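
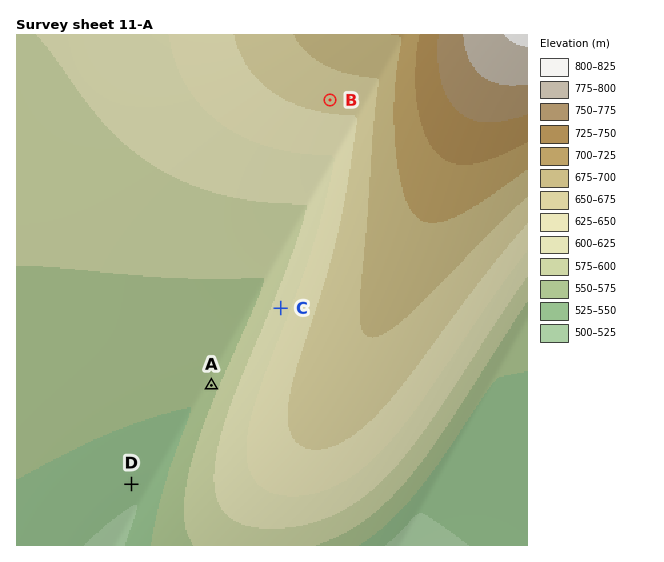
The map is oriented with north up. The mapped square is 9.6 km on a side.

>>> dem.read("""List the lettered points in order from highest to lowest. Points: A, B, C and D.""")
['B', 'C', 'A', 'D']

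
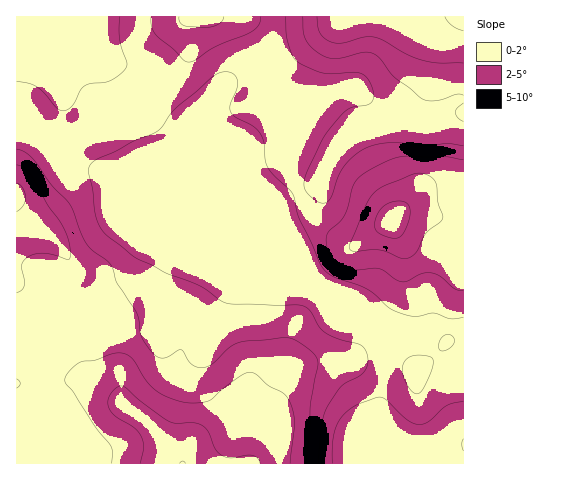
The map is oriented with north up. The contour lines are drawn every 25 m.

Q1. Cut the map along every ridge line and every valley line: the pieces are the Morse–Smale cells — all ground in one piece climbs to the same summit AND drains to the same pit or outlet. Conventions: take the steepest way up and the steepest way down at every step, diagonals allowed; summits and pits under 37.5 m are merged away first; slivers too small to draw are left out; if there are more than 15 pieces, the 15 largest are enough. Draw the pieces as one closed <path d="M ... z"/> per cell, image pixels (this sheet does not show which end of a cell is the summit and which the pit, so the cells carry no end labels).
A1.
<path d="M29 116l-13 1 1 267 26 6 20-5 20-13 21 6 12 8 7 19 23 15 36 44 4-12 11-17 28-32 11-7 13 3 29 15 0 9-9 21-17 20 212-1-1-137-19-2-12 1-19 9-15 4-9 5-4 5-7-16-10-7-40-39-5-3-13-17-16-14-184-77-48-13-12-14 0-5 4-10-11-6-9-9z"/><path d="M214 16l-19 1-4 3-3 39-7 14-14 13-27 14-46 32-14 4-17 0-8-3-5 10 0 5 17 16 25 5 18 6 184 77-42-45-39-94 0-16 24-24 7-8 9-5 14 0-1-17-8-12-10-9-10-4z"/><path d="M463 16l-19 0-8 6-1 32-4 23-5 26-6 13-16 7-42 7-26 23-15 29-21 10 10 22 15 14 18 14 13 3 36-24 5-5 8-4 12 0 34 7 13-1z"/><path d="M442 16l-95 0-52 38-14 6-14 0-1 2-2 12 5 21 7 4 19-3 6 3 5 6-1 11-14 43 0 13 8 20 22-10 15-29 26-23 42-7 16-7 6-13 5-26 4-23 1-32z"/><path d="M299 192l-18 8 0 6 21 52 21 25 5 3 40 39 10 7 7 16 4-5 9-5 15-4 19-9 32 1-1-107-12 0-34-7-12 0-8 4-5 5-36 24-8 0-23-17-15-14z"/><path d="M206 16l-131 0 7 24-1 5-20 15-4 7 0 13 5 12 1 16-9 24 9 4 17 0 14-4 46-32 27-14 14-13 7-14 3-39 4-3z"/><path d="M85 372l-22 13-20 5-27-6 1 80 165-1-33-39-26-19-4-14-7-9z"/><path d="M74 16l-58 1 0 99 18 2 9 9 11 6 9-25-1-16-5-12 0-13 4-7 20-15 1-5z"/><path d="M243 396l-13 3-13 12-26 33-6 10-2 10 68 0 11-11 14-23 2-16z"/><path d="M346 16l-132 1 24 1 13 6 15 19 1 17 9 2 19-8z"/>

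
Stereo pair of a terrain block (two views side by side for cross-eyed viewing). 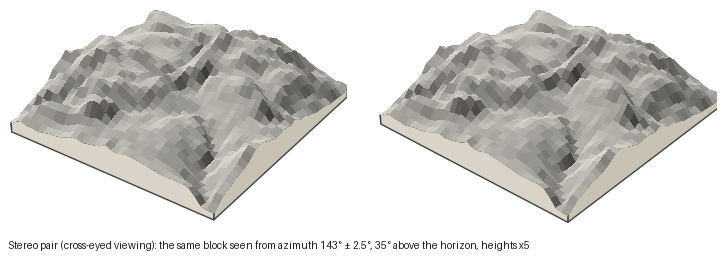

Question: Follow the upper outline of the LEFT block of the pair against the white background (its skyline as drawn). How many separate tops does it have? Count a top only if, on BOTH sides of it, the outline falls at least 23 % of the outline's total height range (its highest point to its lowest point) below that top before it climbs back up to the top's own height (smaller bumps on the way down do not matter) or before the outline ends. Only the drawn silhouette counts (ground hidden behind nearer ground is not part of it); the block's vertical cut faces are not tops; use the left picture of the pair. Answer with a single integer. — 1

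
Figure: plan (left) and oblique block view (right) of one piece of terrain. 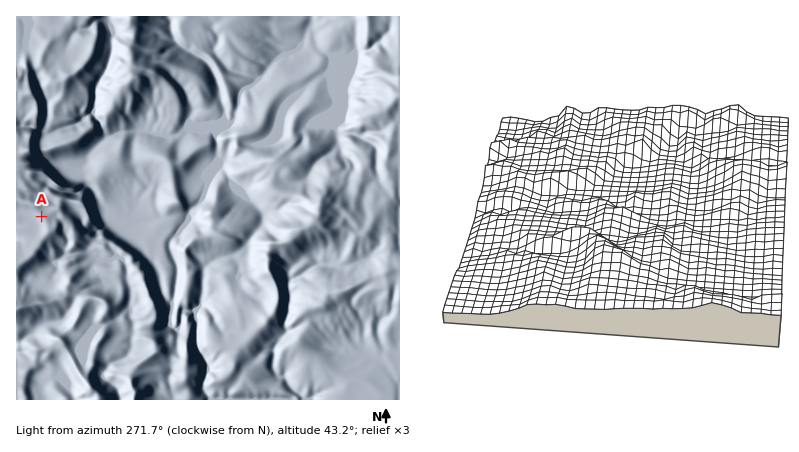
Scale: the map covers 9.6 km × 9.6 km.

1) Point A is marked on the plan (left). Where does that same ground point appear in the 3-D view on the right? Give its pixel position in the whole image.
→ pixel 635 119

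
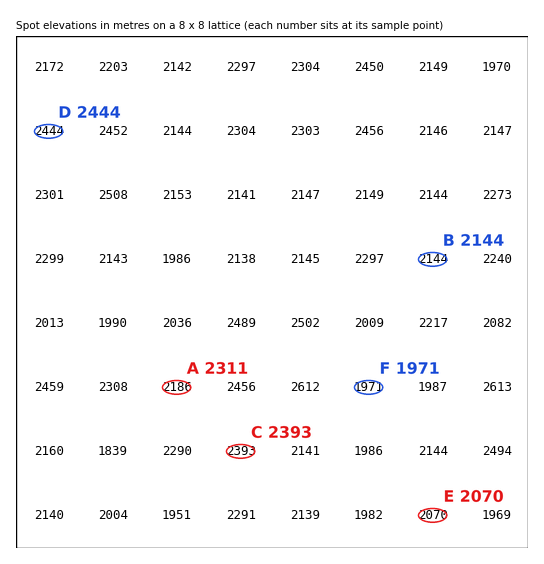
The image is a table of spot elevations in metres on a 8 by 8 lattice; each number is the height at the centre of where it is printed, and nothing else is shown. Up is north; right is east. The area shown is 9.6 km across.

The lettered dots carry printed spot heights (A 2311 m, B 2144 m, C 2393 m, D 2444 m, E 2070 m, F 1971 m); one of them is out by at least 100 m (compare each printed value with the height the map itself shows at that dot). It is A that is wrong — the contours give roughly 2186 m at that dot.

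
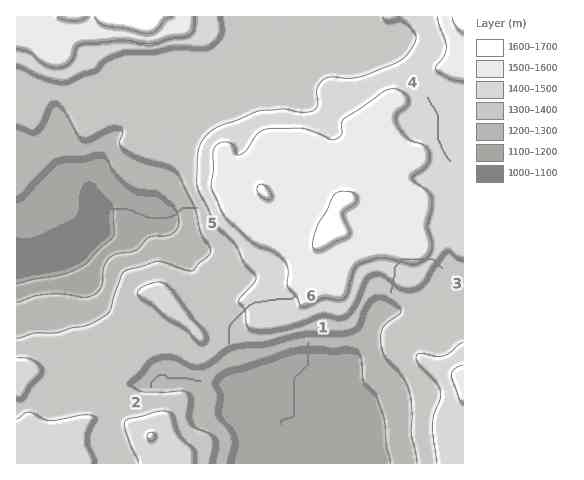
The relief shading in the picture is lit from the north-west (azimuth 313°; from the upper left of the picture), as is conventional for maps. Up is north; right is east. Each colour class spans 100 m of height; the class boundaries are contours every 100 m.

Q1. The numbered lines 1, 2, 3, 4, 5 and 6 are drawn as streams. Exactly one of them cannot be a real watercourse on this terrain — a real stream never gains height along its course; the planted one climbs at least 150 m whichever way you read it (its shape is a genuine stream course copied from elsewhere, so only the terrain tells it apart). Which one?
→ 3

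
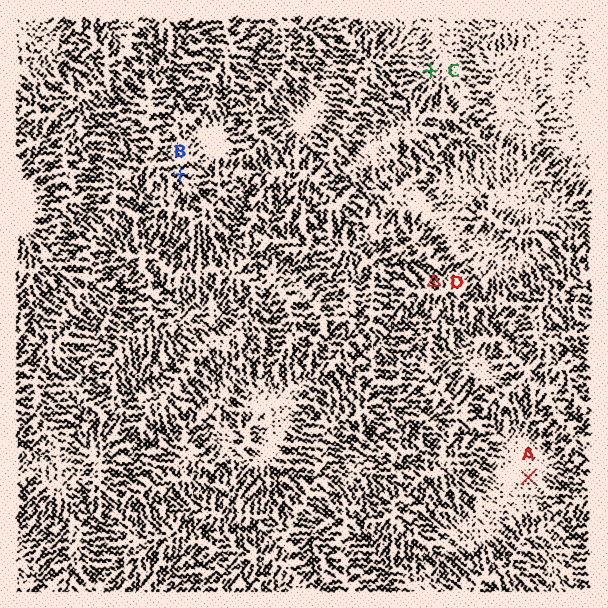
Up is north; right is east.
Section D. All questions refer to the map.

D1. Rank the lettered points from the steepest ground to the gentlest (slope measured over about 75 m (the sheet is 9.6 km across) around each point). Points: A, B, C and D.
D B C A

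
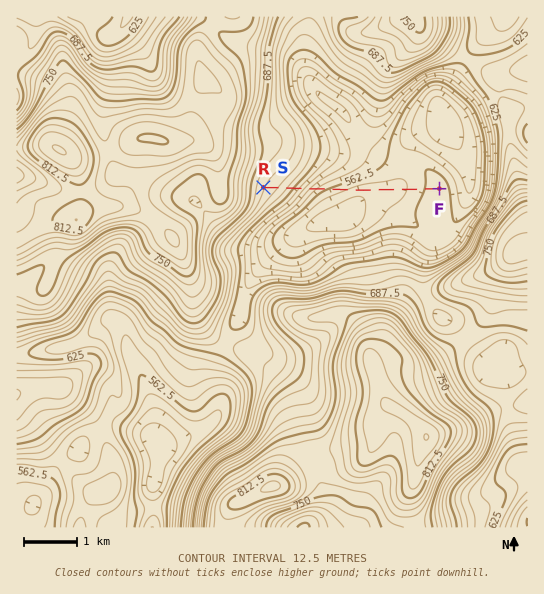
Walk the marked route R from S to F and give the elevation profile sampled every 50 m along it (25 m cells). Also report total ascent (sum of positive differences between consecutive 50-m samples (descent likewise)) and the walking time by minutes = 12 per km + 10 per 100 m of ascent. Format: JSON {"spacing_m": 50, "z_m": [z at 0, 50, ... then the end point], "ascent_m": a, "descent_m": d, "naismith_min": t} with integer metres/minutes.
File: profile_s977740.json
{"spacing_m": 50, "z_m": [664, 661, 659, 656, 654, 651, 648, 645, 641, 637, 632, 627, 621, 615, 609, 603, 597, 591, 585, 580, 575, 571, 568, 565, 563, 561, 559, 558, 556, 554, 553, 551, 549, 547, 546, 545, 544, 543, 543, 543, 544, 544, 545, 545, 546, 546, 546, 546, 547, 547, 547, 548, 548, 549, 550, 552, 553, 555, 557, 559, 561, 564, 566, 567, 569, 570, 570, 570], "ascent_m": 27, "descent_m": 121, "naismith_min": 42}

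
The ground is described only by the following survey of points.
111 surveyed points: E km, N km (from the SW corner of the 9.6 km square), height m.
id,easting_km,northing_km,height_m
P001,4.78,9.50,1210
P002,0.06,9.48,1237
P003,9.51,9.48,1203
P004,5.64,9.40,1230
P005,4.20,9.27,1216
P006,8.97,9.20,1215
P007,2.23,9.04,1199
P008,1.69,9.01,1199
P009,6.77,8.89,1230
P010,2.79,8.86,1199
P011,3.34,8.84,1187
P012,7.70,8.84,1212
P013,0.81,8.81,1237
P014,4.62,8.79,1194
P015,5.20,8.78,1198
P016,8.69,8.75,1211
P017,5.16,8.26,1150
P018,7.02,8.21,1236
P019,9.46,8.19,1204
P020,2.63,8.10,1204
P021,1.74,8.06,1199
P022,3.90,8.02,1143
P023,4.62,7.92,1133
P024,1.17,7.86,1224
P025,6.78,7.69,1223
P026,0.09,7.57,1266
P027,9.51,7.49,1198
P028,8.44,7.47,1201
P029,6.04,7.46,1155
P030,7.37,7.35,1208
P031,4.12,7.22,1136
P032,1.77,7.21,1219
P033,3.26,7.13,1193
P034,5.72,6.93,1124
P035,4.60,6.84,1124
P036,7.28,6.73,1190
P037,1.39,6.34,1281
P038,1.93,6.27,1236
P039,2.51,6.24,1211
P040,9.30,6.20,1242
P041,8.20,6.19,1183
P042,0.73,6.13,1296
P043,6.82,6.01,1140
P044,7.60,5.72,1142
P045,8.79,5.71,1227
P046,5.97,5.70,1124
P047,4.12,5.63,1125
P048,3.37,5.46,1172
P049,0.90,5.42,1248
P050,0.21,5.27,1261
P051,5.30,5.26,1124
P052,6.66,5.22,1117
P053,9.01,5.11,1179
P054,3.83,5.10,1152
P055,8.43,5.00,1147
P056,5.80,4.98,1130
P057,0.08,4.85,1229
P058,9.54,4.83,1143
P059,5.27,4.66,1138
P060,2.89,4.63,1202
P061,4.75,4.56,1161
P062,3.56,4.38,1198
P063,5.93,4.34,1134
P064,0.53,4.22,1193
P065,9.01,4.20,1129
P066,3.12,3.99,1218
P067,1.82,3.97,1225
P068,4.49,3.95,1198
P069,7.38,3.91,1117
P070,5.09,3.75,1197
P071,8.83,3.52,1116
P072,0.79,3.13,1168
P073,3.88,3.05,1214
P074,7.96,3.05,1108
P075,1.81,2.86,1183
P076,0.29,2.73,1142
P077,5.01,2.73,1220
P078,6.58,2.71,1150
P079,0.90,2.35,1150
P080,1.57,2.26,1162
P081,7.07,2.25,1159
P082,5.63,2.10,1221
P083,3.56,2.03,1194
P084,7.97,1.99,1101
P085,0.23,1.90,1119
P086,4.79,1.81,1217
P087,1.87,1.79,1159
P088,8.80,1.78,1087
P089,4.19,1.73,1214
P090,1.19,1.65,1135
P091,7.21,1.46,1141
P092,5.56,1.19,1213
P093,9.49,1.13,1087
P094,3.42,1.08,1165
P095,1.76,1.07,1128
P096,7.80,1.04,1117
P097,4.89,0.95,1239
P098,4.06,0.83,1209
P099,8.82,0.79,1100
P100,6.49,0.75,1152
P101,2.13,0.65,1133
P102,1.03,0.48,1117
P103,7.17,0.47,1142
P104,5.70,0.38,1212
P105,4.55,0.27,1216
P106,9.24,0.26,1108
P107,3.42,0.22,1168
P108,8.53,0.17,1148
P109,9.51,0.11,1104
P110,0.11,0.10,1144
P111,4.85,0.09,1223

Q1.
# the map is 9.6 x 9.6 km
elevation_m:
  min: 1087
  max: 1300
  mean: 1177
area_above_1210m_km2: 25.2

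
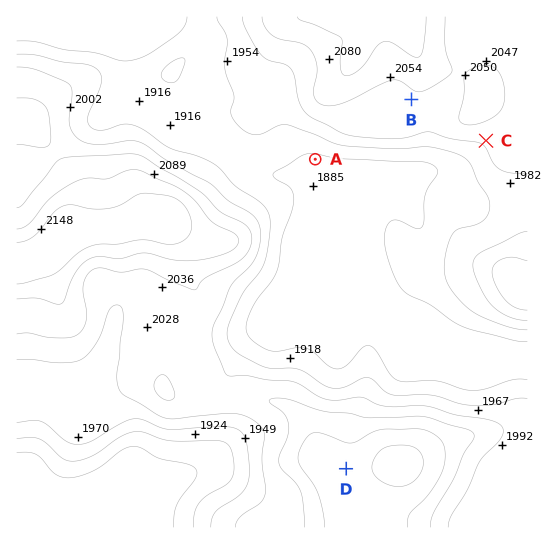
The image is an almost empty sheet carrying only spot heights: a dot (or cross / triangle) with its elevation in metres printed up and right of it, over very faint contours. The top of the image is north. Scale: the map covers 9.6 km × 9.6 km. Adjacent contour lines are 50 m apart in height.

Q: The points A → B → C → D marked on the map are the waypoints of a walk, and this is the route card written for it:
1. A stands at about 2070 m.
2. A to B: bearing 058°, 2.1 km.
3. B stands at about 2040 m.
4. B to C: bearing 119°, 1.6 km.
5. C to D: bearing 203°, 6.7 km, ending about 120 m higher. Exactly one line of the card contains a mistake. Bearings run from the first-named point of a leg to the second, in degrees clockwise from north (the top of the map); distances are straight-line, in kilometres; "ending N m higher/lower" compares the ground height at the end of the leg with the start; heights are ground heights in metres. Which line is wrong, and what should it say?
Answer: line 1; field height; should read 1890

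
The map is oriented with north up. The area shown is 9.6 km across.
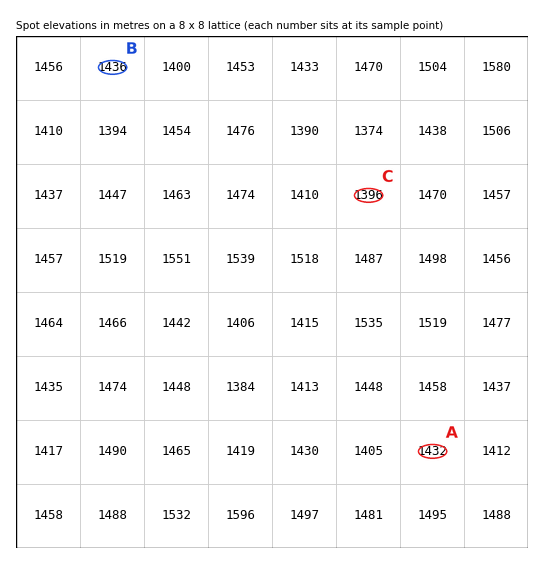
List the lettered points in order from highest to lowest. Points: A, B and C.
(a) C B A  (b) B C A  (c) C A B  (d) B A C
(d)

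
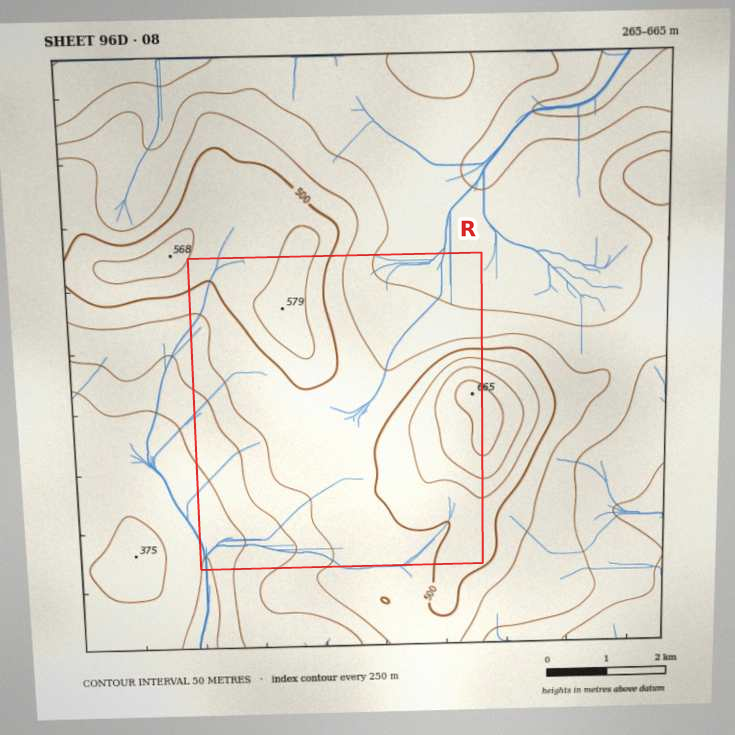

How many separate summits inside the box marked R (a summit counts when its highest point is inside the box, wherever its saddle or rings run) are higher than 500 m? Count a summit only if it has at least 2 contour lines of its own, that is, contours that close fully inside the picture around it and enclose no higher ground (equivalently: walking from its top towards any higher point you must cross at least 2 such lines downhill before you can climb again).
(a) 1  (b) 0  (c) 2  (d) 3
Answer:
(a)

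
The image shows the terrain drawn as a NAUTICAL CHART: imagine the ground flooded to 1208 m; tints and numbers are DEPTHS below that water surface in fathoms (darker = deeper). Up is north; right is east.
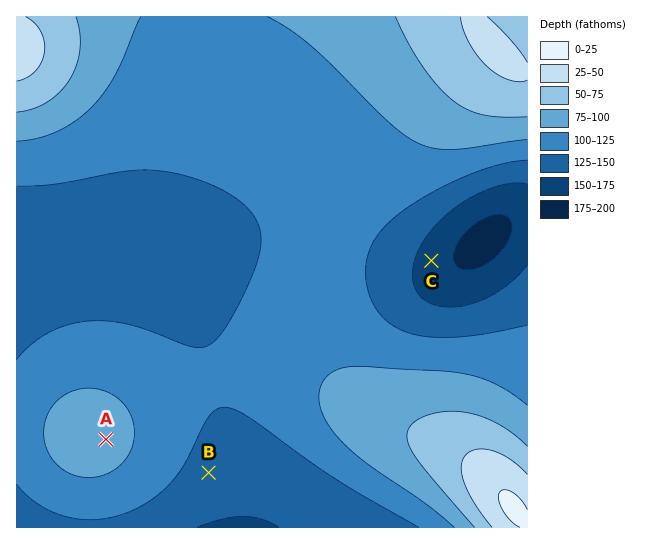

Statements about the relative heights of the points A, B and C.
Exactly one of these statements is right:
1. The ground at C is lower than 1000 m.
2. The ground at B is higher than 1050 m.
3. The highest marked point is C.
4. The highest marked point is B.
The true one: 1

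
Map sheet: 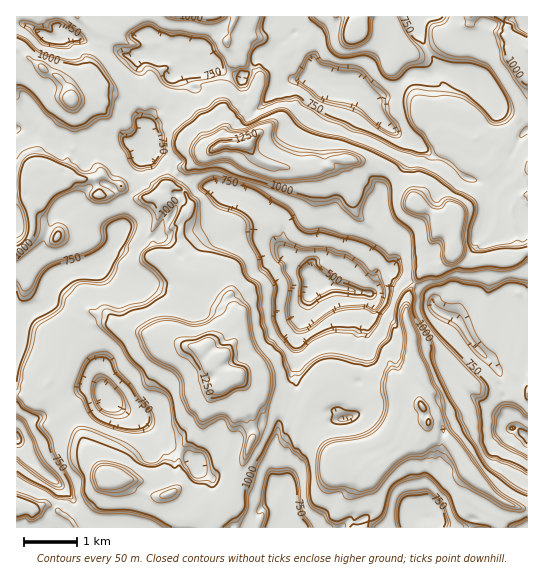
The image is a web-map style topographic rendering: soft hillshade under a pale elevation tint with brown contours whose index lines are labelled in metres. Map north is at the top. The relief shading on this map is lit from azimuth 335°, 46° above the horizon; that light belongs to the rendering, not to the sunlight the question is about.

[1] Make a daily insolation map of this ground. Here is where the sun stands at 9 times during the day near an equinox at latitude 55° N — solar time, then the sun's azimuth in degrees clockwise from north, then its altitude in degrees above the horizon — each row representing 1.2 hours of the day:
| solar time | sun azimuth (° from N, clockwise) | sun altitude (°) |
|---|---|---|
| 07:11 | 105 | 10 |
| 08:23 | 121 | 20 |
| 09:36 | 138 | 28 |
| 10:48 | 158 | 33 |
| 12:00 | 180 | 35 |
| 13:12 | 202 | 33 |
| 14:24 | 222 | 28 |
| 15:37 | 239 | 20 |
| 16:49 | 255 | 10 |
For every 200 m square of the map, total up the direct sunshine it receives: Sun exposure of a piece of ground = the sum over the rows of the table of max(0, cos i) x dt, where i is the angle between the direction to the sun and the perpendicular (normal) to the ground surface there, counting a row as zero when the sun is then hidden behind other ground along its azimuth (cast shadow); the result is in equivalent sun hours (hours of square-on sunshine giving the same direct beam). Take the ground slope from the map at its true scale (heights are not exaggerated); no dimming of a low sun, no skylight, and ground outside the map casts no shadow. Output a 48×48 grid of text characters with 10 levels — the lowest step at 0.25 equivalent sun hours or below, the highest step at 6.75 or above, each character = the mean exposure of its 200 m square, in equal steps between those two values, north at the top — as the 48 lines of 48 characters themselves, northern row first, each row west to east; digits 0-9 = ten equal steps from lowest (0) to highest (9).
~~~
678987666667978999976665555786556655343046777744
234556766677689998656654555566566666334566765541
320000366765566677766687656666799666524766665765
630002235466666666776666566878999866655888765666
662221334422125555578723567689987666898788897776
668535553452444421126444567556778789766556667687
866652455455540033443156542244556876422334555769
686654556656666544324461001211345665432221235677
668689766557765541231110013112102455566665423466
666987798657875323441000333420132136666666651046
666799976675574242100004553012201102576666664467
566666666565565531100155345531101100356666666665
322355666524446655699965310111001111002666666666
333103545641135678998774453434665531322466666665
566652023451233799999988866779987765101245666666
666667766334322257789999999987666786545323355556
666798744762256532355689998777766655313420245554
766866699768977545213557977999877556563021245556
668656667886786575532245576666795557898465555556
565235668666665675566555568776677557866666755565
366455664435656644566556767889987665666866545554
487986676444102543234535788887678976566766300000
966789865345565554321444345767886688566577534557
668876554466976666665443436655567665556699899998
667542112566686666666323323446655653579999877898
785533434655546666533545544421345554257766789867
875545555543235665543355554102100034356455566666
654245541011354555445455543220111024344366556666
531456665454100000256555421103444244633224556656
545666668654455522256544330000000244643233456655
556666666867665312324543211135553424554324356656
456666688676866886535533321321233354554532336666
456666766778798677662253533124310141564443234665
566666567867767767755555531466665543565345324465
566666566786986666568866544666655556665335544554
666664334567777667997666665666665566655534576555
877666421257756676766667666667776556664443556886
877666510035666687997777666665655446665544455656
767653121000256869769866766664233246668643455556
677754422234556776665566676541001466666642343233
466655553224555699665576577534556666678974333211
136766532232111456666875557656666667998786331012
102678633213244334766776886666666678677667531221
300046676665565520366765555577766787987868852223
232004689997533655466665555679999977788886895221
312323876766688666666664555776687666666776668723
877655699999866666667754556797677776555577666798
887675666667797666678667666869954875565558887689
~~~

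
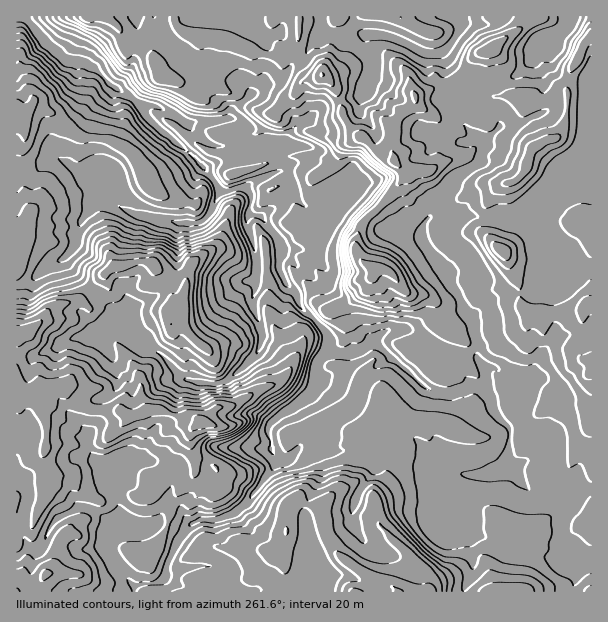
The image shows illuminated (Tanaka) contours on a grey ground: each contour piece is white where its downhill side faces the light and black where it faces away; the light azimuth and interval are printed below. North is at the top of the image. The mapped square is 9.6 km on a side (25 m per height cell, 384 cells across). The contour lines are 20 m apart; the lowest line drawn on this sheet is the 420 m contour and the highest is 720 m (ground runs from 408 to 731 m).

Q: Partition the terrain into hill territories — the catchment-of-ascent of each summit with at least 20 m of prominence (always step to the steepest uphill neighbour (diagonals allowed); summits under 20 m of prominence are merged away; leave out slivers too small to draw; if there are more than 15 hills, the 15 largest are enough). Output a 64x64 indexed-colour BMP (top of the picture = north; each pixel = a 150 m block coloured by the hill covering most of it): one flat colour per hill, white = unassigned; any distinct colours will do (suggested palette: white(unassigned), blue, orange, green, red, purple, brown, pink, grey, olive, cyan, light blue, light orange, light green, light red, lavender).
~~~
<image width="64" height="64" href="data:image/bmp;base64,Qk12CAAAAAAAAHYAAAAoAAAAQAAAAEAAAAABAAQAAAAAAAAIAAATCwAAEwsAABAAAAAAAAAA////ALR3HwAOf/8ALKAsACgn1gC9Z5QAS1aMAMJ34wB/f38AIr28AM++FwDox64AeLv/AIrfmACWmP8A1bDFAN3d3d3d3dMzMzMzMzMzMzMzMzMzMzMzMzMAAAAAAAAA3d3d3d3dEREzMzMzMzMzMzMzMzMzMzMzMwAAAAAAAADd3d3d3dERERMzMzMzMzMzMzMzMzMzMzMzMAAAAAAAAN3d3d3d0REREzMzMzMzMzMzMzMzMzMzMzMwAAAAABEQHd3d3d0RERETMzMzMzMzMzMzMzMzMzMzMzAAABERESIWbd3d3REREREzMzMzMzMzMzMzMzMzMzMzAAERERESIhZm3d3d0RERERMzMzMzMzMzMzMzMzMzMzMBERERERIiFmbd3d3REREREzMzMzMzMzMzMzMzMzMzMxEREREREiIWZm3d1mEREREREREzMzMzMzMzMzMzMzMRERERERESIhZmZmZmYRERERERERMzMzMzMzMzMzMzMREREREREXIiFmZmZmZhERERERERETMzMzMzMzMzMzMxERERERF3dyIWZmZmZmEREREREREREzMzMzMzMzMzMzERERERF3d3d2ZmZmZmERERERERERERMzMzMzMzMzMzMxERERF3d3d3ZmZmZmYREREREREREREzMzMzMzMzMzMxERERF3d3d3dmZmZmYREREREREREREREzMzMzMzMzMxEREREXd3d3d2ZmZmYRERERERERERERERMzMzMTMzMzERERERd3d3d3ZmZmZhERERERERERERERETMxERERMzERERERF3d3d3dmZmZmEREREREREREREREREzEREREREREREREXd3d3d2ZmZmYRERERERERERERERETMRERERERERERERd3d3d3ZmZmZhERERERERERERERETMRERERERERERERd3d3d3dmZmZmERERERERERERERERMxERERERERERERd3d3d3d2ZmZmZhERERERERERERERExERERERERERERF3d3d3d3ZmZmZmZhEREREREREREREREREREREREiIhF3d3d3d3dmZmZmZmEREREUREEREREREREREREREiIiInd3d3d3d2ZmZmZmYREREUREREEREREREREREREiIiIid3d3d3d3ZmZmZmZhEREURERERBERERERERERIiIiIiJ3d3d3d3dmZmZmZhEREUREREREQRERERERERIiIiIiJ3d3d3d3d2ZmZmZmERFERERERERBEREREiIhIiIiIiInd3d3d3d3ZmZmZmERREREREREREERERESIiIiIiIiIid3d3d3d3dmZmZmZhZEREREREREQRERESIiIiIiIiIiJ3d3d3d3d2ZmZmZmZkRERERERERBERESIiIiIiIiIiInd3d3d3d3ZmZmZmZERERERERERBERESIiIiIiIiIiIqp3d3d3d3dmZmZmZEREREREREREERESIiIiIiIiIiIqqqd3d3d3d2ZmZmZERERERERERERBERIiIiIiIiIiIiqqqqqqd3d3tmZmZEREREREREREREERIiIiIiIiIiIiqqqqqqqnd3e7tmZkREREREREREREQRIiIiIiIiIiIiqqqqqqqqdwd7u7ZkRERERERERERERBEiIiIiIiIiIiKqqqqqqqpwAAu7u7REREREREREREREESIiIiIiIiIiKqqqqqqqqnAAC7u7tEREREREREREREERERIiIiIiIiIqqqqqqqqgAAALu7u7REREREREREREQRERESIiIiIiIqqqqqqqqqAAAAu7u7tERERERERERERBEREREiIiIiVVqqqqqqqqoAAAC7u7u0REREQRERFEREERERERIiIiVVVaiqqoiqoAAAALu7u7tERBERERERREQREREREiIiJVVVWIiIiIiAAAAAu7u7u7RBERERERFERBEREVURIiVVVVVYiIiIiIgAAAC7u7u7uxERERERERREEREVVVUiVVVVVVWIiIiIiIAAALu7u7u7ERERERERERERERVVVVVVVVVVVYiIiIiIiAAAu7u7uZERERERERERERERVVVVVVVVVVVVWIiIiIiIgACZm7uZkRERERERERERERVVVVVVVVVVVVVVWIiIiIiIiJmZmZmRERERERERERERFVVVVVVVVVVVVVVViIiIiIiImZmZmZERERERERESIiIVVVVVVVVVVVVVVVWIiIiIiIiZmZmZkREREREREiIiIiJVVVVVVVVVVVVVWIiIiIiIiJmZmZmREREREREiIiIiIiVVJVVVVVVVVVWIiIiIiIiImZmZmZERERERzMzCIiIiLuIiJVVVVVVVWIiIiIiIiIiZmZmZkRERERzMzMwiIi7u7iIiVVVVVVVYiIiIiIiIiJmZmZmZERzMzMzMzMIi7u7u7iJVVVVVVViIiIiIiIiImZmZmZmRzMzMzMzMzC7u7u7u7uVVVVVVVYiIiIiIiIiZmZmZmQDMzMzMzMzCIi7u7u7u5VVVVVVV+IiIiIiIiJmZmZmQAMzMzMzMIiIiIu7u7u7lVVVVVV////+IiAAAmZmZmQAADMzMzCIiIiIiLu7u7uVVVVVV//////iIAACZmZAAAAAMzMzCIiIiIiIi7u7u5VVVVVX/////+IAAAJmZAAAAAAzMwiIiIiIiIiIu7u7lVVUAAP//////gAAAmZAAAAAADMwiIiIiIiIiIiLu7uVVAAAAD///////AACZAAAAAAAAzCIiIiIiIiIiIgAAAAAAAAAP///////wAJAAAAAAAAzCIiIiIiIiIiIiAAAAAAAAAA////////AA"/>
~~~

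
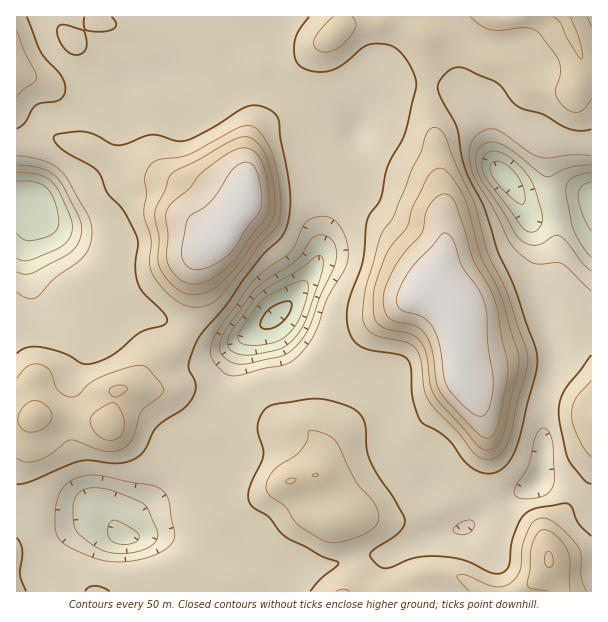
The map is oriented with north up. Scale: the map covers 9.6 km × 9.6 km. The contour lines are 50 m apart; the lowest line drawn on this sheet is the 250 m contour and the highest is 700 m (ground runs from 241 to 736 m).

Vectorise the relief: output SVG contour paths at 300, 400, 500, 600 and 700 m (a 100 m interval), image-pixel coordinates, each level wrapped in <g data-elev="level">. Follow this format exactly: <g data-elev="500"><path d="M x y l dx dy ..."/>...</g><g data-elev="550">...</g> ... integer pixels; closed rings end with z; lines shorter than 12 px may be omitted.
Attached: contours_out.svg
<g data-elev="300"><path d="M249 345l-9-3-2-3 0-4 22-32 8-7 15-8 16-7 7 0 2 7-3 16-6 16-8 11-7 7-9 4-14 3z"/><path d="M591 231l-9-17-4-19 4-9 9-4"/><path d="M522 204l-10-6-17-18-5-10 0-5 2-3 5-1 7 2 13 13 5 9 3 9 0 7z"/><path d="M17 181l18 1 12 6 7 12 5 21-1 6-2 4-6 5-8 2-16 2-5-2-4-5"/></g><g data-elev="400"><path d="M110 553l-9-3-8-5-14-11-4-6-2-13 1-14 4-7 6-5 9-1 14 1 34 13 6 6 9 20 2 6-1 5-3 4-6 5-19 5z"/><path d="M236 364l-8-4-6-5-2-5 0-6 7-17 24-33 12-12 33-21 18-24 7-2 8 2 4 5 3 6 0 15-16 34-10 29-8 13-11 12-9 5-34 8z"/><path d="M591 271l-7-7-17-22-7-6-6 0-11 7-7 2-9-1-7-5-39-60-4-11-1-9 1-7 3-5 6-4 6-1 8 2 9 4 30 24 7 5 5-1 19-9 21-2"/><path d="M17 165l25 4 8 3 7 5 6 9 15 29 4 15-4 13-10 11-36 19-8 1-7-2"/></g><g data-elev="500"><path d="M26 591l-6-16 2-26-5-11"/><path d="M110 591l-8-4-7-1-6 1-4 4"/><path d="M591 536l-12-12-8-18-4-3-4 0-29 6-11 7-5 8-5 15-4 27-3 4-5 3-10 0-30-14-23-3-22 2-26 10-9-1-9-7-2-6 4-5 25-16 5-8 1-6-11-21-16-22-8-15-3-12-2-23-3-9-5-6-6-3-27-9-15 0-33 5-10 5-7 11-1 11 5 16 0 8-2 7-11 24-2 12 4 8 17 11 16 20 36 19 17 7-2 4-16 13-10 11"/><path d="M17 484l15-3 48-20 10-1 27 3 17-4 10-9 9-18 4-6 26-17 8-8 4-8 1-7-2-6-5-11-1-4 10-26 29-35 16-24 18-23 20-20 6-12 3-19-1-20-9-48-1-16-3-8-6-4-9-4-13 0-41 25-16 8-9 2-30-6-8 1-18 8-9 1-6-1-15-9-10-3-12 0-19 3-1 3 1 3 6 8 29 16 8 6 10 23 17 19 13 27-3 27 4 18 5 9 20 20 3 7-5 5-22 7-26 21-12 6-10 4-9 0-18-10-24-7-14 0-10 6"/><path d="M591 355l-26 35-5 11-1 10 1 15 8 33 16 21 7 4"/><path d="M17 129l7-6 8-13 4-5 5-2 18-3 4-4 2-6-1-7-3-8-21-24-13-34"/><path d="M72 54l8 1 5-5 2-8-2-10-17-7-8 0-3 5 2 9 6 10z"/><path d="M84 17l0 7 2 6 13 2 11-2 5-3 1-4-5-6"/><path d="M309 17l-11 15-4 12 1 15 4 6 4 3 14 4 15-2 12-6 21-18 6-2 9 0 10 1 8 5 9 10 7 14 2 13-11 45-18 35-7 33-10 13-3 8-4 38-14 43-2 10 0 12 5 14 8 8 11 4 28 5 8 4 4 10 2 32 7 19 3 4 23 13 19 25 8 6 7 4 11 2 9-4 7-6 7-11 6-18 15-60 2-19-22-66-18-41-12-40-19-38-4-15-5-28-17-32-2-7 0-5 5-7 7-7 6-3 8 1 33 15 6 5 10 14 8 6 22 6 27 15 11 2 10-2"/></g><g data-elev="600"><path d="M570 591l0-30-3-10-11-15-7-5-6-1-6 4-5 11-2 25-3 14 1 3 3 2 18 2"/><path d="M286 483l6 0 4-3 0-1-8 0-2 3z"/><path d="M312 476l5 0 1-2-3 0z"/><path d="M482 449l6 1 6-2 4-4 5-8 15-65 1-15-18-60-21-42-15-54-7-14-9-13-6-4-5-1-6 3-5 6-14 30-6 20-15 18-6 10-12 33 0 27 3 7 6 5 27 7 10 7 6 13 4 30 5 12 41 47z"/><path d="M106 440l5 0 6-1 5-4 2-6 0-7-2-8-3-7-5-4-4 0-12 7-5 4-3 5 1 6 3 6 5 6z"/><path d="M25 431l5 1 6-1 12-7 4-5 0-5-6-9-5-3-6-1-6 1-6 5-4 7-1 6 2 6z"/><path d="M112 396l4 1 6-3 5-4 0-3-7-2-8 2-3 5z"/><path d="M189 294l8 0 9-2 15-9 18-19 16-24 14-14 4-7 2-9 0-12-6-33-8-18-6-6-6-4-7 0-9 3-35 20-25 13-4 4-4 14-9 16-1 9 4 21-1 21 2 9 5 9 8 9 7 6z"/><path d="M553 17l7 6 9 18 12 18 1-1 0-2-1-11-10-28"/></g><g data-elev="700"><path d="M477 416l6 0 5-5 3-9 2-15 0-12-5-31-2-35-6-18-18-25-9-26-4-6-5-1-3 1-32 38-11 19-1 12 4 7 21 7 10 9 7 18 5 33 3 10 17 19z"/><path d="M191 269l7 1 9-2 19-11 8-9 12-20 13-15 3-10-1-17-4-15-6-8-8-1-9 6-23 33-7 6-12 8-4 4-6 26 0 10 3 9z"/></g>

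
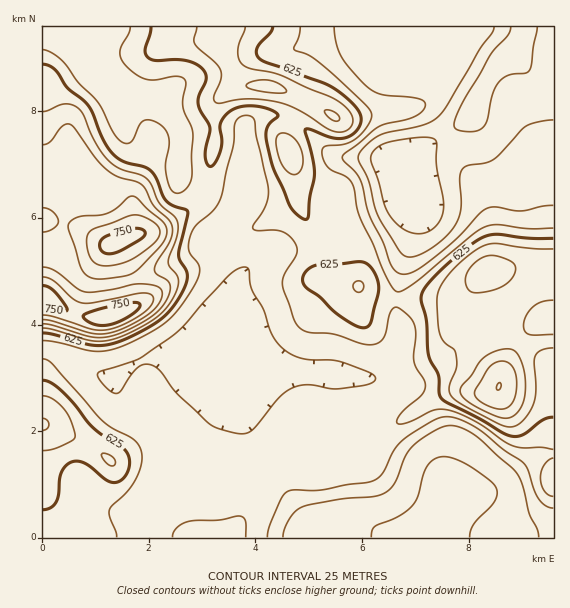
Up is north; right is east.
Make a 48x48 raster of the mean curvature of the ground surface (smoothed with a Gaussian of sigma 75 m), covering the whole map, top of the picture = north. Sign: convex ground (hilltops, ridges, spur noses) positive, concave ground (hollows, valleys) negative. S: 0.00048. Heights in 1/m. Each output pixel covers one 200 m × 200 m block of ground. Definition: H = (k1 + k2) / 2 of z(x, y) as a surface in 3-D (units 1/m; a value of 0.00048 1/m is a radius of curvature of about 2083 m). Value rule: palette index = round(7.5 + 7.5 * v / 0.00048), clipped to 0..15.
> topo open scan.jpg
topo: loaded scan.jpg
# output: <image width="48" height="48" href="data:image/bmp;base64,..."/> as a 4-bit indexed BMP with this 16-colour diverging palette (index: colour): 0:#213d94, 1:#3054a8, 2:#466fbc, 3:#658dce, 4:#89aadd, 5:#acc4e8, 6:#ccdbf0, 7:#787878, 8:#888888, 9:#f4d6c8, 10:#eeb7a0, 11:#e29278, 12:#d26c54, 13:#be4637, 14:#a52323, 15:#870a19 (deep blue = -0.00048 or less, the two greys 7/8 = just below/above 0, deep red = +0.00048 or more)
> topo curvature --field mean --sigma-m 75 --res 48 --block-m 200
<image width="48" height="48" href="data:image/bmp;base64,Qk32BAAAAAAAAHYAAAAoAAAAMAAAADAAAAABAAQAAAAAAIAEAAATCwAAEwsAABAAAAAAAAAAlD0hAKhUMAC8b0YAzo1lAN2qiQDoxKwA8NvMAHh4eACIiIgAyNb0AKC37gB4kuIAVGzSADdGvgAjI6UAGQqHAHiHiIiIiIiIiImGVmeIh3d3d3d3iJmHeHiHeId3eIiIiImYZmZnd3d3d3d3d4iHd4iHd3dmeIiIiImZdlVVVmZ3d3d3d3d3eJmHZ3dmZ3iIiIiZh3d2Znd3d3d3d2Zmi4mGVohlZ3d3iIiIiJmYiImHd3d3d3ZWroh1R6t2Z3d3iHd3eJqpmaqXZnd3d2VWrndkWd2WZ3d3iHd3eImpiaqXZnd3d2VXmndmjNyXd3d3iHd3d4iIeJqGVmd3ZVZ3d4iJu6mHeId3d3d3iHeHeJqXVVZ2VFiYZqmZqHd3eIh3d3d4iHd3d4mpdVVUI3qoZrqZhlZneIh3d3d3iId3d3iruGQhJZunZrqodVZniId3d3d3iIh3d3eKzJU1esynZ6qYZWZ4iHd3d3d3eIh3d3dnm6ic3u24ZqmGVnd4h3d3d3d3d4h3d3dmZnre7dynZphlZ3d4h3d3d3d3d3d3d3d2VVepis2nVpdVZnd4h3d3h3d3d3d3d3dmd3d2ac23VZZERVVnd3d3d3d3d3d3Zmd3eJh2aLyWRVMiMzI1Z3d3d3d3d3dmZnd2aJmHZnh2VQAUZ1MSNXd3d3d3d4h2eJl1VpqGVVZ4dhWL/+piI1Z3d3d3eJmHirl1RZqXdlaKqXz////7YzV3d3d2eZiIiqhlVYqoh2V6zO/qrO//+UNXd3d2eIh4iadWd4mpl2Voq/2ENFe//4RGd3d2eId4iqhniZmZh3ZWeOlDMyJHvshWZ3d3iZiIm8p3iaqZiZhlVZZFZkRESLqHZ3d3iaqZq8plV5q6q7qWVWVGmYd2RGiId3dmaJmIialURXmru7qpiFVWrLqZdURXh3ZlVnd2V5llVVaKvKmqq2VXrdu7ymI2iIh2Vnh2WKp2ZlVnm6mZmod5q7vO/6Q0aJqXZ5qHerlmZlVWeJh2Z7iJh3m97qdVVompiKl3i6ZVZlVWd3ZVVqh3ZEaahmmoZWeIiahmmoVFZmZnd3ZWZ4dmZVaaYje7hlVniZdnq4VWdmZ4iHd3d3ZmeInNgyWbllVmiZd5y4VWd2eIiId4h3d3m7q7hDR6llVWipd6y4Vnd2eZiHeId4d4u5ZndUR7pkRXrLh3mGVnd3iZiHiId4iauVNGd1WMt0RYzrdDRDRWZniZh3iId3irp0NXiGV8yENZ3qQjVCNFVWiYd3iIiGiqhkV4mXVqyUR862JJymRFVVZ3d3iIiHmqhUZ4mGVopzN6lSSv/peIh3ZmZneIiGm7llaIh2Z5lSJEMlnf/Jm8y6hlVoiIiGirhWeIdmebuFREWM3cuHiau6p1RomXd3iIZWd3ZWeKzLu83tqZdVZ3eJqWRYqXZ5mFVWZndlVWis3/64d3ZVZmZ4moVHqXeMp1Vmd4h1RFeJmqhlZ3Vnd3d3ipdFiHeKllZ3iaqHZnmXVERWd2Z3d3d3iahUVniYZmd4maqZmZqXVDRXh2Z3d3d3eKl1RWiXZnd3iImZmZqYdmZ3iHZ3eIh3eJqXZWiod3dmZniHd4mZmpmHh3Z3iIiHd4q6lleQ=="/>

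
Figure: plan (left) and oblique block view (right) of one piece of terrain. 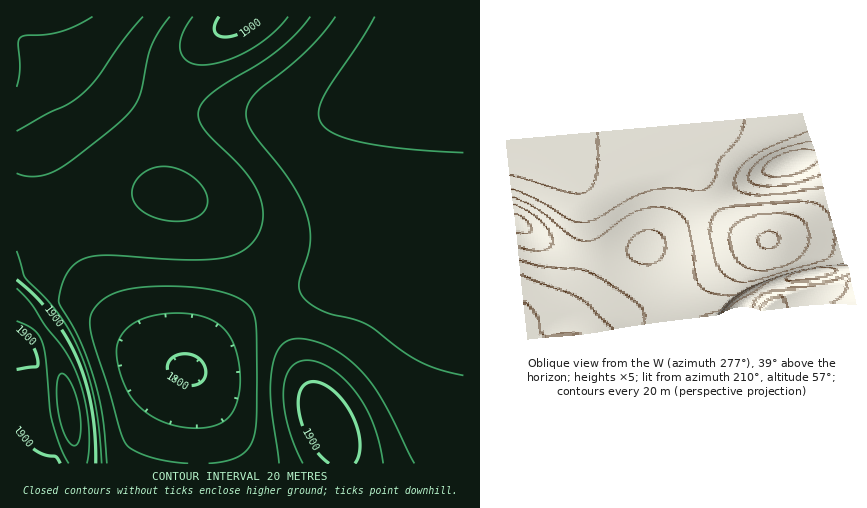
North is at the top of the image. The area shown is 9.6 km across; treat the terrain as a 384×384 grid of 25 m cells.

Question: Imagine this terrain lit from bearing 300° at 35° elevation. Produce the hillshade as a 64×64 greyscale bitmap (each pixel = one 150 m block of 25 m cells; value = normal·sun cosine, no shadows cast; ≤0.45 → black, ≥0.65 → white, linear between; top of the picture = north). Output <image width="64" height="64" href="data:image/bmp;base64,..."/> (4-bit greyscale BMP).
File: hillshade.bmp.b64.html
<image width="64" height="64" href="data:image/bmp;base64,Qk12CAAAAAAAAHYAAAAoAAAAQAAAAEAAAAABAAQAAAAAAAAIAAATCwAAEwsAABAAAAAAAAAAAAAAABEREQAiIiIAMzMzAERERABVVVUAZmZmAHd3dwCIiIgAmZmZAKqqqgC7u7sAzMzMAN3d3QDu7u4A////AJmZisyWQRWJmaqqqqqqqqqru7u7u6qpiId3eIiJmZmZqpmay4YxFYmZmqqqqqqqqru7u7u7qpmId3d4iImZmZmqqZvLhSAliJmaqqqqqqqru7u7y7u6mYh3d3iIiZmZmaqpm9uFICZ4mZmqqqqqqru7u8zMu7qZiHd3eIiZmZmZqqqs2nQQJniZmaqqqqqru7u8zMzLupmHd3d4iJmZmZmqqqzadBAmeJmZmqqqqqu7u8zMzMu6mYd3d3iImZmZmaqqvdp0EDZ4mZmaqqqqq7u8zMzMy7qZh3d3iImZmZmZu6rNyWMANniJmZmqqqq7u8zM3dzLupmId3eIiZmZmZm7qs7JYwFGeImZmaqqqru7zM3d3Mu6mYh3eIiJmZmZmbur3sljAVZ4iZmZmqqqu7vMzd3cy7qZiIiIiJmZmZmZq6veuFICVniJmZmaqqq7vMzd3dzLupmIiIiJmZmZmZmqrO64UhNmeImZmZmqqqu7zN3d3MuqmYiIiImZmZmZmaqs7ahSFGd4iJmZmZqqq7vM3d3cy6qZiIiImZmZmZmZqr3sp0IlZ3iIiZmZmaqru8zN3cy7qpmZmZmZmZmZmZmqveyWQjZ3eIiImZmZqqq7zMzMzLuqmZmZmZmZmZmZmZrN24YyRneIiIiJmZmaqru8zMzLu6qZmZmZmZmZmZmZms26hTNXd4iIiIiZmZqqu7vMzLu6qpmZmZmZmZmZmZmqy6l1NHd3iIiIiJmZmaqru7u7u6qqqZmZmZmZmZmZmbqqmGRGd3iIiIiIiZmZqqq7u7u6qqqpmZmZmZmZmZmZmZmHVFd3iIiIiIiImZmaqqu7u6qqqqqZmZmZmZmZmZmIiHZVeIiIiIiIiIiZmZqqqqqqqqqpqqmZmZmZmZmZmYiHZVaIiIiIiIiIiImZmaqqqqqqmZmaqpmZmZmZmZmZeHZmeIiIiIiIiIiIiJmZmaqqqZmZmZmqmZmZmZmZmZl3dmeIiIiIiIiIiIiImZmZmZmZmZmZmZqZmZmZmZmZmXd3eIiIiIiIiIiIiIiJmZmZmZmZmZmZmZmZmZmZmZmZd3iIiIiIiIiIiIiIiIiZmZmZmZmZmZmZmZmZmZmZmZmIiIiIiIiIiIiIiIiIiImZmZmZmZmZmZmZmZmZmZmZmZiIiIiIiIiIiIiIiIiIiIiIiIiJmZmZmZmZmZmZmZmZiIiIiIiIiIiIiIiIiIiIiIiIiIiJmZmZmZmZmZmZmZmIiIiImZmZmZmIiIiIiIiIiIiIiIiZmZmZmZmZmZmZmYiImZmZmZmZmZmYiIiIiIiIiIiIiJmZmZmZmZmZmZmZmZmZmZmZmZmZmZmYiIiIiIiIiIiIiZmZmZmZmZmZmZmZmZmZmZmZmZmZmZmIiIiIiIiIiIiJmZmZmZmZmZmZmZmZmZmZmZmZmZmZmZmIiIiIiIiIiImZmZmZmZmZmZmZmZmZmZmZmZmZmZmZmZiIiIiIiIiIiZmZmZmZmZmZmZmZmZmZmZmZmZmZmZmZmYiIiIiIiIiJmZmZmZmZmZmZmZmZmZqqqqqqmZmZmZmZmIiIiIiIiImZmZmZmZmZmZmZmZmaqqqqqqqqmZmZmZmZiIiIiIiImZmZmZmZmZmZmZmZmqqqqqqqqqqqmZmZmZmYiIiIiImZmZmZmZmZmZmZmZqqqqqqqqqqqqqpmZmZmZmIiIiImZmZmZmZmZmZmZmZqqqqqqqqqqqqqqmZmZmZmZiIiImZmZmZmZmZmZmZmZmqqqqqqqqqqqqqqpmZmZmZmZmJmZmZmZmZmZmZmZmZmaqqqqqqqqqqqqqqmZmZmZmZmZmZmZmZmZmZmZmZmZmZqqqqqqqqqqqqqqqpmZmZmZmZmZmZmZmZmZmZmZmZmZmqqqqqqqqqqqqqqqmZmZmZmZmZmZmZmZmZmZmZmZmZmaqqqqqqu6qqqqqqmZmZmZmZmZmZmZmZmZmZmZmZmZmZqqqqqqq7uqqqqqqZmZmZmZmZmZmZmZmZmZmZmZmZmZm7qqqqqru6qqqqqpmZmZmZmZmZmZmZmZmZmZmZmZmZmbuqqqqqq7qqqqqpmZmZmIiIiZmZmZmZmZmZmZmZmZmZu7qqqqqquqqqqqmZmZiIiIiIiZmZmZmZmZmZmZmZmZm7uqqqqqq6qqqqqZmZiIiIiIiImZmZmZmZmZmZmZmZmbu6qqqqqruqqqqpmZiIiIiIiIiJmZmZmZmZmZmZmZmZu7qqqqqqu7qqqqmZmIiIiIiIiIiJmZmZmZmZmZmZmZm7uqqqqqq7u6qqqZmYiId3d3eIiIiZmZmZmZmZmZmZmbuqqqqqqru7uqqqmZiId3d3d3eIiIiZmZmZmZmZmZmZqqqqqqqqu7u7uqqZmIh3d3d3d3iIiImZmZmZmZmZmZmqqqqqqqq7u7u7qqmZiHd3dmd3d3iIiJmZmZmZmZmZmaqqqqqqqru7u7u6qpmIh3dmZmd3d4iIiZmZmZmZmZmZqqqqqqqru7u7u7u6qZiHd2ZmZmd3d4iImZmZmZmZmZmqqqqqqqu7u7u7u7uqmYh3dmZmZnd3eIiJmZmZmZmZmaqqqqqqq7u7u8zMu7uqmId2ZmZmZnd3iIiZmZmZmZmZqqqqqqqqu7u8zMzMu7qpiHdmZmZmZ3eIiImZmZmZmZmaqqqqqqq7u7zMzMzMu6qYh3ZmZmZnd3iIiJmZmZmZmaqqqqqqqqu7u8zMzMzLuqmId2ZmZmZ3d4iIiZmZmZmZ"/>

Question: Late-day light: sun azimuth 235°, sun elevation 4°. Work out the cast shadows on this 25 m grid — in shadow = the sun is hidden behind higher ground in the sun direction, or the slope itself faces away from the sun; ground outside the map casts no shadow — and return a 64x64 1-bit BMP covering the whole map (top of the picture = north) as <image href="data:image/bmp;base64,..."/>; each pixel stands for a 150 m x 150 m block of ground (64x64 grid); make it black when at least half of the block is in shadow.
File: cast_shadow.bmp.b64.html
<image width="64" height="64" href="data:image/bmp;base64,Qk0+AgAAAAAAAD4AAAAoAAAAQAAAAEAAAAABAAEAAAAAAAACAAATCwAAEwsAAAIAAAAAAAAA////AAAAAAAAPAAAAAAAAAA8AAAAAAAAAD4AAAAAAAAAPwAAAAAAAAB/gAAAAAAAAH+AAAAAAAAAf8AAAAAAAAB/wAAAAAAAAH/gAAAAAAAA/+AAAAAAAAD/4AAAAAAAAP/wAAAAAAAA//AAAAAAAAH/8AAAAAAAAf/wAAAAAAAB//AAAAAAAAP/4AAAAAAAA//gAAAAAAAD/8AAAAAAAAf/gAAAAAAAD/4AAAAAAAAf/AAAAAAAAD/wAAAAAAAAf8AAAAAAAAD/gAAAAAAAAP8AAAAAAAAA/gAAAAAAAAA4AAAAAAAAAAAAAAAAAAAAAAAAAAAAAAAAAAAAAAAAAAAAAAAAAAAAAAAAAAAAAAAAAAAAAAAAAAAAAAAAAAAAAAAAAAAAAAAAAAAAAAAAAAAAAAAAAAAAAAAAAAAAAAAAAAAAAAAAAAAAAAAAAAAAAAAAAAAAAAAAAAAAAAAAAAAAAAAAAAAAAAAAAAAAAAAAAAAAAAAAAAAAAAAAAAAAAAAAAAAAAAAAAAAAAAAAAAAAAAAAAAAAAAAAAAAAAAAAAAAAAAAAAAAAAAAAAAAAAAAAAAAAAAAAAAAAAAAAAAAAAAAAAAAAAAAAAAAAAAAAAAAAAAAAAAAAAAAAAAAAAAAAAAAAAAAAAAAAAAAAAAAAAAAAAAAAAAAAAAAAAAAAAAAAAAAAAA=="/>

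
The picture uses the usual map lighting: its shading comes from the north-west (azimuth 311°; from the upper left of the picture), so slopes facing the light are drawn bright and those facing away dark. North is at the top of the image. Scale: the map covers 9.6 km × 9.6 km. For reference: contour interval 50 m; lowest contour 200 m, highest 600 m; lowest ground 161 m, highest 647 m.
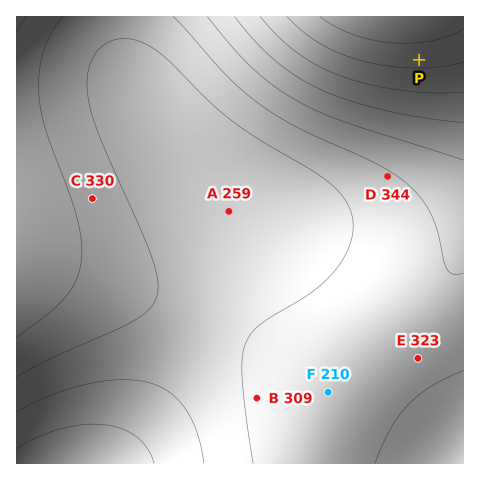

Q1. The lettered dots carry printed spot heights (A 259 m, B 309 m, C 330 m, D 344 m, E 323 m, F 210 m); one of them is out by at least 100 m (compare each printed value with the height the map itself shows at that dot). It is F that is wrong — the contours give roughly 335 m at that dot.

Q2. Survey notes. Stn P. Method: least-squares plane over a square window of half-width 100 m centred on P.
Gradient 5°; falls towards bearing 178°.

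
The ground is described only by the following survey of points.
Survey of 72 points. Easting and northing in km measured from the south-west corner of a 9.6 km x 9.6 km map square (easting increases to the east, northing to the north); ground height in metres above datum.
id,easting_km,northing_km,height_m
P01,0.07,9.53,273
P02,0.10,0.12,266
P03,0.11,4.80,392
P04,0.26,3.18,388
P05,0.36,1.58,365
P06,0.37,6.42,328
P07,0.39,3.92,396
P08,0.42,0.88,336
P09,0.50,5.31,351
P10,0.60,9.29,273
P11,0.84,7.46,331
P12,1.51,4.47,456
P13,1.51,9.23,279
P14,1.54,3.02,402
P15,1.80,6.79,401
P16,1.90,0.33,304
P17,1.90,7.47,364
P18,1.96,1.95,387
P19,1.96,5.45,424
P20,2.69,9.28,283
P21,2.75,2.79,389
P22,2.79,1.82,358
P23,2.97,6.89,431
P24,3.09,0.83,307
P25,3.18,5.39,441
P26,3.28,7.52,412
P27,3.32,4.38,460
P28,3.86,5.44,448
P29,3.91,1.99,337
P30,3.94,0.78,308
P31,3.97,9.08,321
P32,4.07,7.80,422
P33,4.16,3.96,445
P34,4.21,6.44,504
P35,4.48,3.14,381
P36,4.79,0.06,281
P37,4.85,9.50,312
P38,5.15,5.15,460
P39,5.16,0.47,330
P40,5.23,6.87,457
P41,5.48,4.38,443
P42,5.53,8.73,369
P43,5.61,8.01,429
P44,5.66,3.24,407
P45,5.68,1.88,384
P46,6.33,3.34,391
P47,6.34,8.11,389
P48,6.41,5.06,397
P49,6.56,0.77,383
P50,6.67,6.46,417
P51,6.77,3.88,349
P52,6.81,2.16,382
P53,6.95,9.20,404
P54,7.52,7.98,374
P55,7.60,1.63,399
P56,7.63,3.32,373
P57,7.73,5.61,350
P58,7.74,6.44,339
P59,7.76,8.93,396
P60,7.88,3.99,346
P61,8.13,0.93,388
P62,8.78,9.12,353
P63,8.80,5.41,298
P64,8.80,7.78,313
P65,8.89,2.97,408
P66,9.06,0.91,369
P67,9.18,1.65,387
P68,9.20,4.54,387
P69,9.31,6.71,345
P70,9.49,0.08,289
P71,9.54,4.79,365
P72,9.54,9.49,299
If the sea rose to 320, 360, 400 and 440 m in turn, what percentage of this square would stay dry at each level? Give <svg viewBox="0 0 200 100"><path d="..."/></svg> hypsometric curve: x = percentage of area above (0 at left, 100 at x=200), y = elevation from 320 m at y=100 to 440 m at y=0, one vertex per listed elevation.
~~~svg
<svg viewBox="0 0 200 100"><path d="M173 100l-48-33-65-34-32-33"/></svg>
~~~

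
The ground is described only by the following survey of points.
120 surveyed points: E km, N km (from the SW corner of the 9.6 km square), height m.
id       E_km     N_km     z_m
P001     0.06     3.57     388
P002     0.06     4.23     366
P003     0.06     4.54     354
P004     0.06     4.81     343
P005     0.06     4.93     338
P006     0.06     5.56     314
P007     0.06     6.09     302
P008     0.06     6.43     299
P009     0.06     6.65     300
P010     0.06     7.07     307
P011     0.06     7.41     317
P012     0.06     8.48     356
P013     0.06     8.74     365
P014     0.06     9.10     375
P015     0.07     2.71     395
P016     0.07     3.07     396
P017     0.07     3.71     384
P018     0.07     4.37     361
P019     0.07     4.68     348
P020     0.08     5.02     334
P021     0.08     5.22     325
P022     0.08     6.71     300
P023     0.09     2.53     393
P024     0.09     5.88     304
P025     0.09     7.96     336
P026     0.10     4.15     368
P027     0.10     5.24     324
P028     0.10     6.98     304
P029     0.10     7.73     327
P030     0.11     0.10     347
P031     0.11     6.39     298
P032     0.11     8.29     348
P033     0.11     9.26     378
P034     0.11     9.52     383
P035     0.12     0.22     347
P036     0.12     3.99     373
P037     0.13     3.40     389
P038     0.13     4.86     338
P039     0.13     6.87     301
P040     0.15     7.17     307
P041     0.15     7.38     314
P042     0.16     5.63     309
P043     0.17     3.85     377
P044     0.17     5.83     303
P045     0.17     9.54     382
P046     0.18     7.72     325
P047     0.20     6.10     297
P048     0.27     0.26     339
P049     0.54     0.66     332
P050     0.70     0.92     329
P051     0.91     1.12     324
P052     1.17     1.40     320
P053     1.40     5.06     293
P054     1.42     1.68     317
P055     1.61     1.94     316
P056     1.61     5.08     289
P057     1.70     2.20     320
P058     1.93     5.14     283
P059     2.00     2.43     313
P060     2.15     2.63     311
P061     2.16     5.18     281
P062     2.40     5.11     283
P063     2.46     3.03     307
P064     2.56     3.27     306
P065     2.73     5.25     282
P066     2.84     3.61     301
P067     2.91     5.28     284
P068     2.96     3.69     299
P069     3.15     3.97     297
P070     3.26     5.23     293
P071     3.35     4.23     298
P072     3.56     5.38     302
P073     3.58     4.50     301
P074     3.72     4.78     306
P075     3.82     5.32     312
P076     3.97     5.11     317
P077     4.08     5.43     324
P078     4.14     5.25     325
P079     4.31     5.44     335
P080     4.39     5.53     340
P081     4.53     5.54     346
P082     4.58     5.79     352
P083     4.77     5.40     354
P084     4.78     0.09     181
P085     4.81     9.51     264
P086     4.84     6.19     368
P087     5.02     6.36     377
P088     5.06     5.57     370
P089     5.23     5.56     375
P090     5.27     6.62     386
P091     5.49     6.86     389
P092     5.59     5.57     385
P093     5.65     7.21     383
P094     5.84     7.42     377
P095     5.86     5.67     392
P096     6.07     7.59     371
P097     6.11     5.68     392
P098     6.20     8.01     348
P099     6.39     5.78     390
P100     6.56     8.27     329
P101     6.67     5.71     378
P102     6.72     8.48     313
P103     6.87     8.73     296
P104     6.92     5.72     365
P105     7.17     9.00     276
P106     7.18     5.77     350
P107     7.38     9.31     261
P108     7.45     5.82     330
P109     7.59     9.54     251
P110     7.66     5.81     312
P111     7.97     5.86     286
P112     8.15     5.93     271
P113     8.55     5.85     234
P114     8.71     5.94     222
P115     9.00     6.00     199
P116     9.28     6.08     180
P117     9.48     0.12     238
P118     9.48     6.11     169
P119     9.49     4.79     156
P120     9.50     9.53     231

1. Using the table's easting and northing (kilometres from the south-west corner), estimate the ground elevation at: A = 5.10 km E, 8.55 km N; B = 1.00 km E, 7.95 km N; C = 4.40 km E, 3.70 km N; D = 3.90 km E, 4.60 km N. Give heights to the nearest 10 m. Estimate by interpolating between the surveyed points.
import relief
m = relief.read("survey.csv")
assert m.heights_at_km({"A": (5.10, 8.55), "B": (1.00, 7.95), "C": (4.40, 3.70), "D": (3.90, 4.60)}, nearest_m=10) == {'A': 310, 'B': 310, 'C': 290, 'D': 310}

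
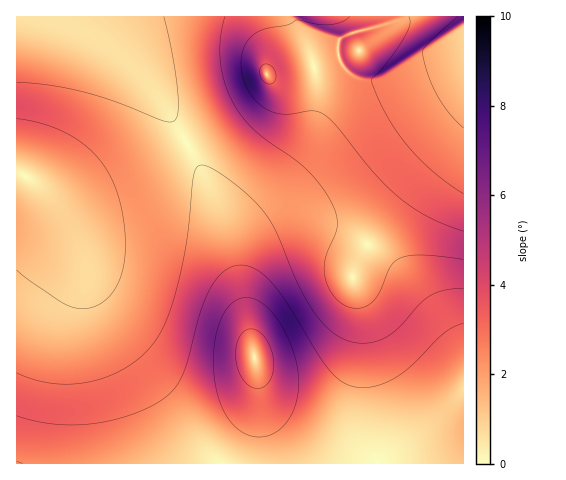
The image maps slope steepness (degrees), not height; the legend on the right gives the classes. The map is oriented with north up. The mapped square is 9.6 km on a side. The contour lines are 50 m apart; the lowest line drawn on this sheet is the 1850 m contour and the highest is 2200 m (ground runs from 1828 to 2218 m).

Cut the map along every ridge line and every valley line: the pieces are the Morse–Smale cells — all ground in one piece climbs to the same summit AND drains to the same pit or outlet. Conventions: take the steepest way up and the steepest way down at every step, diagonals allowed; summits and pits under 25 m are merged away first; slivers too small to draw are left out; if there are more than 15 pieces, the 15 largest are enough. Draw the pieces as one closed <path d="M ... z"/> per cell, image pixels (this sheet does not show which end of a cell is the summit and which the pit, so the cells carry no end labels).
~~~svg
<path d="M187 143l-67 36-35 13-22 1-10-2-31-16-6-1 1 290 234-1 7-47 0-41-3-17-21-101-9-34-12-29z"/><path d="M463 16l-171 1 4 7 15 12 28 3-1 16 2 6-25 6 2 36-3 19-8 18-15 24-45 44-8 17-1 30 2 21 19 99 0 41-7 39 0 9 124-1-9-19-5-19-1-35 2-23 0-45-4-28-5-13 0-8 17-32 24-35 70-80z"/><path d="M463 127l-69 79-24 35-17 32 0 8 5 13 4 28 0 45-2 23 1 35 5 19 10 20 88-1z"/><path d="M35 16l-19 1 1 157 36 17 10 2 22-1 35-13 66-36-32-52-31-32-18-13-32-17z"/><path d="M288 16l-252 1 37 12 32 17 18 13 31 32 33 52 37-21 27-18 15-16 2-5-1-9 14 0 33-7-5-18-12-22z"/><path d="M314 67l-33 7-14 0 1 9-2 5-15 16-27 18-36 21 25 51 12 29 14 61-2-52 3-14 6-10 45-44 15-24 8-18 3-19 0-20z"/><path d="M292 16l-3 1 8 10 12 22 5 18 26-6-2-6 1-16-31-4-12-11z"/>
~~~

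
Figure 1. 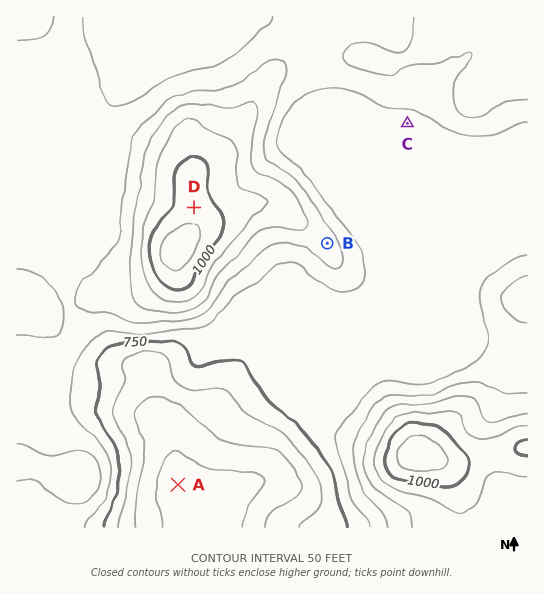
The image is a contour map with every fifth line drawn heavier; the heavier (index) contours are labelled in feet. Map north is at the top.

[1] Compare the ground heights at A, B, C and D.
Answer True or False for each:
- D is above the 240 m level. True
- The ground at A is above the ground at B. False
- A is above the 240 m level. False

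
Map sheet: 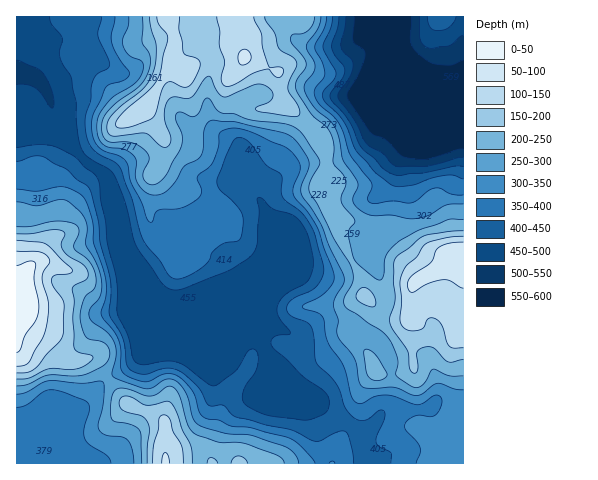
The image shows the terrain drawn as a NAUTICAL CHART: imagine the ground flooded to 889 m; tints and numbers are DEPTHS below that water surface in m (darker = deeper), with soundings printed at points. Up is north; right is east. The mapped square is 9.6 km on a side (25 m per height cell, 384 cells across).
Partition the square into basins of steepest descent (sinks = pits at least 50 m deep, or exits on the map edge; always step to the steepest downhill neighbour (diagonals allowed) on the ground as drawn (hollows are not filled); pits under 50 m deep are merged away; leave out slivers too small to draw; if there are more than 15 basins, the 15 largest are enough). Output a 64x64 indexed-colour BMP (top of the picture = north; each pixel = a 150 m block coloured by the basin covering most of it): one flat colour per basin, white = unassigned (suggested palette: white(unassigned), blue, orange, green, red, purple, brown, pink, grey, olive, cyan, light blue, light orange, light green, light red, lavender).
<image width="64" height="64" href="data:image/bmp;base64,Qk12CAAAAAAAAHYAAAAoAAAAQAAAAEAAAAABAAQAAAAAAAAIAAATCwAAEwsAABAAAAAAAAAA////ALR3HwAOf/8ALKAsACgn1gC9Z5QAS1aMAMJ34wB/f38AIr28AM++FwDox64AeLv/AIrfmACWmP8A1bDFADMzMzMzMzMzMzMxERERERERERERERERERERERERERERMzMzMzMzMzMzMzEREREREREREREREREREREREREREREzMzMzMzMzMzMzMRERERERERERERERERERERERERERETMzMzMzMzMzMzMxERERERERERERERERERERERERERERMzMzMzMzMzMzMzEREREREREREREREREREREREREREREzMzMzMzMzMzMzMRERERERERERERERERERERERERERETMzMzMzMzMzMzMxERERERERERERERERERERERERERERMzMzMzMzMzMzMREREREREREREREREREREREREREREREzMzMzMzMzMxERERERERERERERERERERERERERERERETMzMzMzMzMxERERERERERERERERERERERERERERERERMzMzMzMzMxEREREREREREREREREREREREREREREREREzMzMzMzMzERERERERERERERERERERERERERERERERETMzMzMzMzERERERERERERERERERERERERERERERERERMzMzMzMzEREREREREREREREREREREREREREREREREREzMzMzMzMRERERERERERERERERERERERERERERERERETMzMxERERERERERERERERERERERERERERERERERERERMzMxEREREREREREREREREREREREREREREREREREREREzMxERERERERERERERERERERERERERERERERERERERETMRERERERERERERERERERERERERERERERERERERERERMRERERERERERERERERERERERERERERERERERERERERERERERERERERERERERERERERERERERERERERERERERESEREREREREREREREREREREREREREREREREREiIRERERIhERERERERERERERERERERERERERERERERIiIhEREREiERERERERERERERERERERERERERERERERIiIiERERESEREREREREREREREREREREREREREREREREiIiIhERERERERERERERERERERERERERERERERERERESIiIiERERERERERERERERERERERERERERERERERERESIiIiIhERERERERERERERERERERERERERERERERERERIiIiIiIhERERERERERERERERERERERERERERERERERIiIiIiIiIREREREREREREREREREREREREREREREREREiIiIiIiIiEREREREREREREREREREREREREREREREREiIiIiIiIiIiERERERERERERERERERERERERERERERESIiIiIiIiIiIRERERERERERERERERERERERERERERESIiIiIiIiIiIhERERERERERERERERERERERERERERERIiIiIiIiIiIiEREREREREREREREREREREREREREREREiIiIiIiIiIiIREREREREREREREREREREREREREREREiIiIiIiIiIiIhERERERERERERERERERERERERERERESIiIiIiIiIiIiERERERERERERERERERERERERERERERIiIiIiIiIiIiIREREREREREREREREREREREREREREREiIiIiIiIiIiIhEREREREREREREREREREREREREREREiIiIiIiIiIiIiERERERERERERERERERERERERERERERIiIiIiIiIiIiIREREREREREREREREREREREREREREREiIiIiIiIiIiIhEREREREREREREREREREREREREREREiIiIiIiIiIiIiERERERERERERERERERERERERERERESIiIiIiIiIiIiIRERERERERERERERERERERERERERERIiIiIiIiIiIiIhEREREREREREREREREREREREREREREiIiIiIiIiIiIiEREREREREREREREREREREREREREREiIiIiIiIiIiIiIRERERERERERERERERERERERERERESIiIiIiIiIiIiIhERERERERERERERERERERERERERESIiIiIiIiIiIiIiERERERERERERERERERERERERERESIiIiIiIiIiIiIiIRERERERERERERERERERERERERESIiIiIiIiIiIiIiIhERERERERERERERERERERERERESIiIiIiIiIiIiIiIiERERERERERERERERERERERERESIiIiIiIiIiIiIiIiIRERERERERERERERERERERERERIiIiIiIiIiIiIiIiIhEREREREREREREREREREREREREiIiIiIiIiIiIiIiIiERERERERERERERERERERERERESIiIiIiIiIiIiIiIiIRERERERERERERERIhEREREREiIiIiIiIiIiIiIiIiIhERERERERERERERIiIRERERIiIiIiIiIiIiIiIiIiIiEREREREREREREREiIiERESIiIiIiIiIiIiIiIiIiIiIRERERERERERERESIiIiIiIiIiIiIiIiIiIiIiIiIiIhEREREREREREREREiIiIiIiIiIiIiIiIiIiIiIiIiIiEREREREREREREREiIiIiIiIiIiIiIiIiIiIiIiIiIiIRERERERERERERESIiIiIiIiIiIiIiIiIiIiIiIiIiIhERERERERERERERIiIiIiIiIiIiIiIiIiIiIiIiIiIi"/>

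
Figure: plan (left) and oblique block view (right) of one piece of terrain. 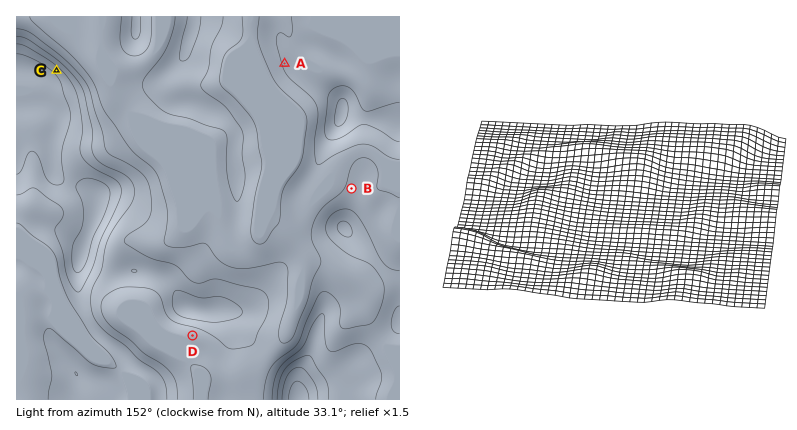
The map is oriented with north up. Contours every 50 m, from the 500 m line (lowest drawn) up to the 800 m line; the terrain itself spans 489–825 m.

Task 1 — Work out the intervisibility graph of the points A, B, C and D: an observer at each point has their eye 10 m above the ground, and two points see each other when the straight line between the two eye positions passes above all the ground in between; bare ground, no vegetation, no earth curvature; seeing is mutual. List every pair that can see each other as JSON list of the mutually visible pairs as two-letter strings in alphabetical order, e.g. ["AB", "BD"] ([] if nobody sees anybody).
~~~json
["AC", "BC"]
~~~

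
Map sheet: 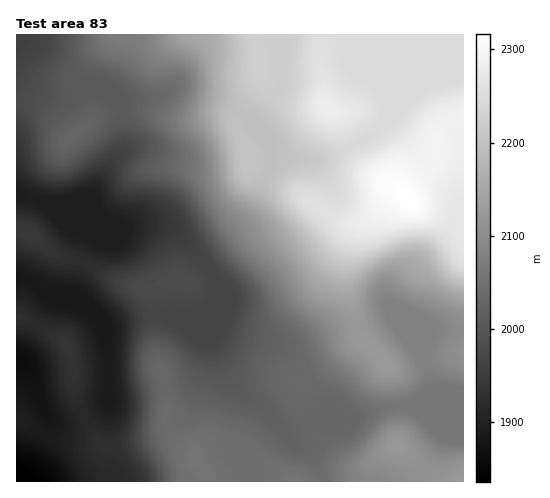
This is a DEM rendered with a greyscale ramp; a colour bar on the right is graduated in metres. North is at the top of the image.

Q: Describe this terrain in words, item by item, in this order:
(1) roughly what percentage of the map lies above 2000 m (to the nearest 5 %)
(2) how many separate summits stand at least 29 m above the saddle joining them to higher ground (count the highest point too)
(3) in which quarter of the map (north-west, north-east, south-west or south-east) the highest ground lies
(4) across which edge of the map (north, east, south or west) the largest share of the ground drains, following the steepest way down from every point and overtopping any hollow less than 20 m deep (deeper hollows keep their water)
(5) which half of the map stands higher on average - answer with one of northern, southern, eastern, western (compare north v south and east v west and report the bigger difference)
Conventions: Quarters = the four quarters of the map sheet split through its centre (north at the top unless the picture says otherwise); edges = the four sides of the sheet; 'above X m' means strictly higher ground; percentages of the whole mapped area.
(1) About 70 % of the map lies above 2000 m.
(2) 3 summits rise at least 29 m above their surroundings.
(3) The highest ground is in the north-east quarter.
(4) Most of the ground drains across the western edge.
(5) On average the eastern half of the map is the higher ground.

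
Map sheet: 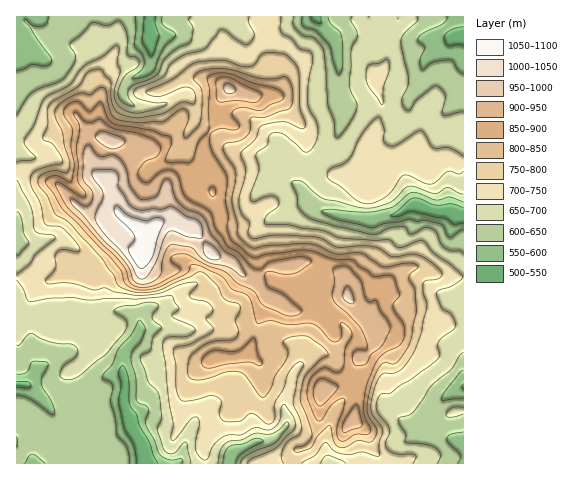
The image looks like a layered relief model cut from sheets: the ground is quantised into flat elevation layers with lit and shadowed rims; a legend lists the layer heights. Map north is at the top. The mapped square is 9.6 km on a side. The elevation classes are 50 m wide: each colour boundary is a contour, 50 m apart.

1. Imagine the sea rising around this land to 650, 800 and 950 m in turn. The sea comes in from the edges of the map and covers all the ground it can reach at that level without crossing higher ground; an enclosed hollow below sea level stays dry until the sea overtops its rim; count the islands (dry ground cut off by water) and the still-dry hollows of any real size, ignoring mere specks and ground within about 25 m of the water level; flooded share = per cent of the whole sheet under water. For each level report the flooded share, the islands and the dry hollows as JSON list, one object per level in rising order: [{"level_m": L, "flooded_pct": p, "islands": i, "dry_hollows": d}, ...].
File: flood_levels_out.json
[{"level_m": 650, "flooded_pct": 23, "islands": 0, "dry_hollows": 0}, {"level_m": 800, "flooded_pct": 71, "islands": 1, "dry_hollows": 0}, {"level_m": 950, "flooded_pct": 95, "islands": 1, "dry_hollows": 0}]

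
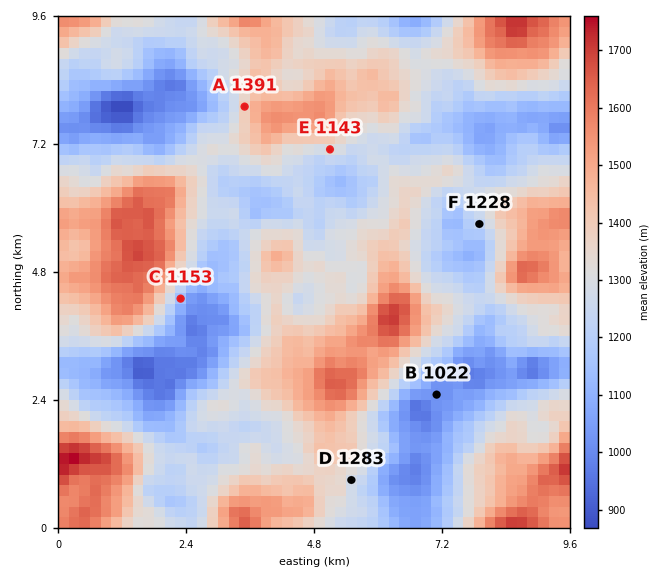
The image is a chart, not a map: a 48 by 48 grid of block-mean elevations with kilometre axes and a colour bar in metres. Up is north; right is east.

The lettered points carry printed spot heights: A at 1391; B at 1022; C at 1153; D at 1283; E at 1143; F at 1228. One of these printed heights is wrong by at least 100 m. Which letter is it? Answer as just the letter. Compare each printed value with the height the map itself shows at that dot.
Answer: E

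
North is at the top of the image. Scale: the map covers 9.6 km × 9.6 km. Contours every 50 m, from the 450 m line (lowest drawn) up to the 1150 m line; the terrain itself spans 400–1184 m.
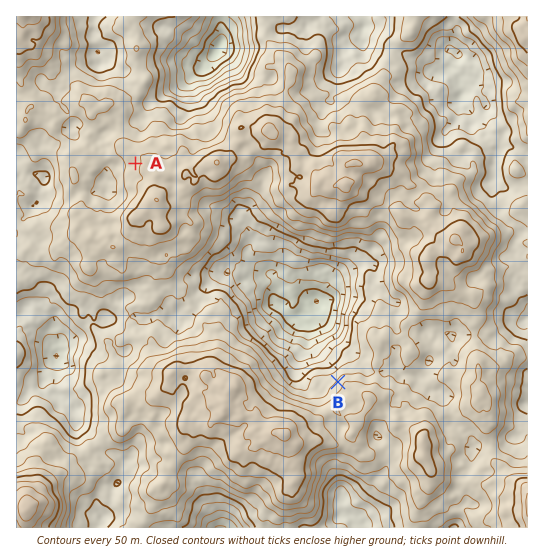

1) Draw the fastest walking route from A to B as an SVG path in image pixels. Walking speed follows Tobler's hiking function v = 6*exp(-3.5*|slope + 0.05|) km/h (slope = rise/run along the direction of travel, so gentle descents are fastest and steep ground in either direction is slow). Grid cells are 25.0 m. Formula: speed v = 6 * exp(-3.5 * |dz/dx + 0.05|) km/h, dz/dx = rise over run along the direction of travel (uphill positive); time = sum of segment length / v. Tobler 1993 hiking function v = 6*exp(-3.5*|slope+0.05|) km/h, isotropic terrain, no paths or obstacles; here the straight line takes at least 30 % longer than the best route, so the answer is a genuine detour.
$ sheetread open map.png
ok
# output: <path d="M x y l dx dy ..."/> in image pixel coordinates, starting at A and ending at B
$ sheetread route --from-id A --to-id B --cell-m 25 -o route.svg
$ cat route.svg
<path d="M135 163l0 4-1 3 0 23-12 24 0 16 4 8 20 20 3 5 13 13 5 3 30 29 2 2 6 0 17 8 20 20 11 5 18 19 3 5 16 16 5 3 30 0 13-7"/>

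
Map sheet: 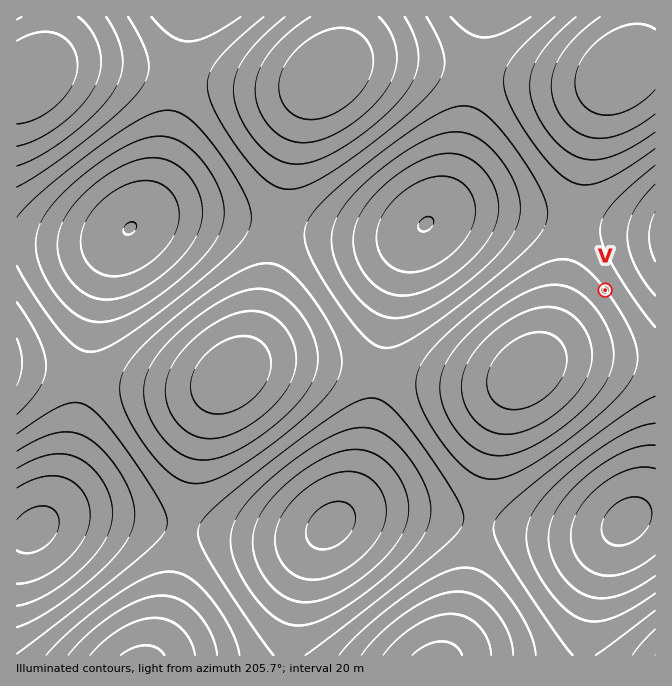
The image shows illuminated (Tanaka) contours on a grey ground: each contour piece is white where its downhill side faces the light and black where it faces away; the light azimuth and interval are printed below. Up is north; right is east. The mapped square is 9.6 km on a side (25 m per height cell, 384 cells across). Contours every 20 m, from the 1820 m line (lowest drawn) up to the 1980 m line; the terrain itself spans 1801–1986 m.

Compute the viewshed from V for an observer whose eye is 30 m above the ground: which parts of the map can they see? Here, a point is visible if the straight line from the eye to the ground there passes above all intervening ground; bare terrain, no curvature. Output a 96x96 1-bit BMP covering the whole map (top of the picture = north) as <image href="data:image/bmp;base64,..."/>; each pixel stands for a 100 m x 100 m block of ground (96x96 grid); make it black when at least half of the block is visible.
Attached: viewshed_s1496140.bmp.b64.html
<image width="96" height="96" href="data:image/bmp;base64,Qk2+BAAAAAAAAD4AAAAoAAAAYAAAAGAAAAABAAEAAAAAAIAEAAATCwAAEwsAAAIAAAAAAAAA////AAAAAAAAAAAAAAAAAAAAAAAAAAAAAAAAAAAAAAAAAAAAAAAAAAAAAAAAAAAAAAAAAAAAAAAAAAAAAAAAAAAAAAAAAAAAAAAAAAAAAAAAAAAAAAAAAAAAAAAAAAAAAAAAAAAAAAAAAAAAAAAAAAAAAAAAAAAAAAAAAAAAAAAGAAAAAAAAAAAAAAAHgAAAAAAAAAAAAAAHwAAAAAAAAAAAAAAH8AAAAAAAAAAAAAAH+AAAAAAAAAAAAAAP/AAAAAAAAAAAAAAP/gAAAAAAAAAAAAAP/4AAAAAH/AAAAAAP/8AAAAAf/8AAAAAP/+AAAAA///wAAAAP//AAAAB/////8AAf//AAAAD//////4Af//gAAAD///////Af//wAAAH///////wf//wAAAH///////8f//wAAAP///////8P//wAAAP///////8P//wAAAP///////8P//wAAAP///////8P//gAAAP///////8H//AAAAP///////8H//AAAAP///////8H/+AAAAH///////8D/8AAAAH///////8D/4AAAAD///////8B/gAAAAB///////8B/AAAAAB///////8A4AAAAAA///////8AAAAAAAAf//////8AAAAAAAAP//////8AAAAAAAAP//////8AAAAAAAAH//////8AAAAAAAAD//////8AAAAAAAAD//////8AAAAAAAAB//////8AAAAAAAAA//////8AAAAAAAAA//////8AAAAAAAAAf/////8AAAAAAAAAf/////8AAAAAAAAAP/////8AAAAAAAAAP/////8AAAAAAAAAP/////8AAAAAAAAAH/////8AAAAAAAAAH/////8AAAAAAAAAH/////8AAAAAAAAAD/////8AAAAAAAAAD/////8AAAAAAAAAD/////8AAAAAAAAAB/////8AAAAAAAAAB/////8AAAAAAAAAA/////8AAAAAAAAAA/////8AAAAAAAAAAf////8AAAAAAAAAAf////8AAAAAAAAAAP///88AAAAAAAAAAH///AAAAAAAAAAAAH//+AAAAAAAAAAAAD//8AAAAAAAAAAAAB//4AAAAAAAAAAAAA//wAAAAAAAAAAAAAf/gAAAAAAAAAAAAAP/AAAAAAAAAAAAAAH+AAAAAAAAAAAAAAD8AAAAAAAAAAAAAAB8AAAAAAAAAAAAAAAYAAAAAAAAAAAAAAAYAAAAAAAAAAAAAAAQAAAAAAAAAAAAAAAQAAAAAAAAAAAAAAAwAAAAAAAAAAAAAABwAAAAAAAAAAAAAABwAAAAAAAAAAAAAADwAAAAAAAAAAAAAAHwAAAAAAAAAAAAAAHwAAAAAAAAAAAAAAPwAAAAAAAAAAAAAAf4AAAAAAAAAAAAAAf4AAAAAAAAAAAAAA/8AAAAAAAAAAAAAB/+AAAAAAAAAAAAAB/+AAAAAAAAAAAAAD//AAAAAAAAAAAAAH//gAAAAAAAAAAAAP//gAAAAAAAAAAAAP//wAAAAAAAAAAAAf//4AA="/>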